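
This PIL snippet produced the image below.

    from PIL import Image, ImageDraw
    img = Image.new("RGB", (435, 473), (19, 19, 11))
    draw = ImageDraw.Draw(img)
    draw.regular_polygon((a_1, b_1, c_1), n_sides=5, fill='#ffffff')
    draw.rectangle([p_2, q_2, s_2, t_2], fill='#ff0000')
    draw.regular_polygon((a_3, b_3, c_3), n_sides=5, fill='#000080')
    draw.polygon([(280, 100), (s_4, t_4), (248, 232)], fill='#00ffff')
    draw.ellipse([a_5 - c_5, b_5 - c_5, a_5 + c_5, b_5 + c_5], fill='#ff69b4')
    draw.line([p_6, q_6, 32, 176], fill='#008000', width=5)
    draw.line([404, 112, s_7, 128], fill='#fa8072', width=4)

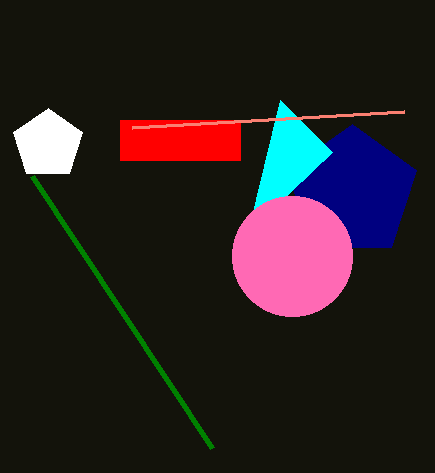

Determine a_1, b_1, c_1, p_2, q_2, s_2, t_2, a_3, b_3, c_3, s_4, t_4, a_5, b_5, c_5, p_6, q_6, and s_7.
a_1 = 48; b_1 = 144; c_1 = 36; p_2 = 120; q_2 = 120; s_2 = 240; t_2 = 160; a_3 = 352; b_3 = 192; c_3 = 68; s_4 = 332; t_4 = 152; a_5 = 292; b_5 = 256; c_5 = 60; p_6 = 212; q_6 = 448; s_7 = 132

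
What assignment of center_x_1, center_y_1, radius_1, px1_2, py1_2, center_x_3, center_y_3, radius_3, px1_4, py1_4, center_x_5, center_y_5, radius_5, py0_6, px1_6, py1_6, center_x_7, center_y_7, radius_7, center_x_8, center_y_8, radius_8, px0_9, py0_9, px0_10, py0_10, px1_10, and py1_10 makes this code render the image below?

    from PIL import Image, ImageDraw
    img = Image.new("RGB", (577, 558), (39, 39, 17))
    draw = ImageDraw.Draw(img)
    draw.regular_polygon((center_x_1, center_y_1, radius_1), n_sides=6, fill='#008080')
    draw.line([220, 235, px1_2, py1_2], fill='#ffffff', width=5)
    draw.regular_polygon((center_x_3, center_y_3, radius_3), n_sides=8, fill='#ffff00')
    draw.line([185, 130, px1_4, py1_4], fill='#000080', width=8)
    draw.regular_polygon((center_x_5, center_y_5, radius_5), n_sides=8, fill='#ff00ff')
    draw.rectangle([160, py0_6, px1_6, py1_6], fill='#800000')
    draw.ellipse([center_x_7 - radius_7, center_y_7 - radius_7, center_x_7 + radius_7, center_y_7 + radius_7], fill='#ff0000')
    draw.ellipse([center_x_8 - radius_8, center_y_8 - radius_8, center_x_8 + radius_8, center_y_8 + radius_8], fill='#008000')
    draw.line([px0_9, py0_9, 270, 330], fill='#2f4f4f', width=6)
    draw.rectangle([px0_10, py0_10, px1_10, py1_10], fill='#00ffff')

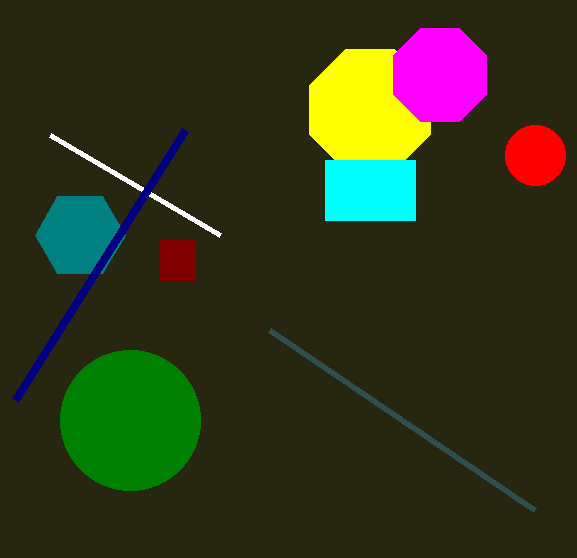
center_x_1 = 80, center_y_1 = 235, radius_1 = 45, px1_2 = 50, py1_2 = 135, center_x_3 = 370, center_y_3 = 110, radius_3 = 65, px1_4 = 15, py1_4 = 400, center_x_5 = 440, center_y_5 = 75, radius_5 = 50, py0_6 = 240, px1_6 = 195, py1_6 = 280, center_x_7 = 535, center_y_7 = 155, radius_7 = 30, center_x_8 = 130, center_y_8 = 420, radius_8 = 70, px0_9 = 535, py0_9 = 510, px0_10 = 325, py0_10 = 160, px1_10 = 415, py1_10 = 220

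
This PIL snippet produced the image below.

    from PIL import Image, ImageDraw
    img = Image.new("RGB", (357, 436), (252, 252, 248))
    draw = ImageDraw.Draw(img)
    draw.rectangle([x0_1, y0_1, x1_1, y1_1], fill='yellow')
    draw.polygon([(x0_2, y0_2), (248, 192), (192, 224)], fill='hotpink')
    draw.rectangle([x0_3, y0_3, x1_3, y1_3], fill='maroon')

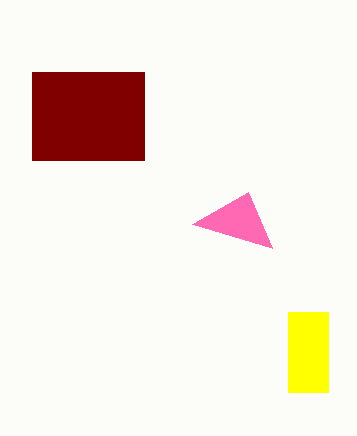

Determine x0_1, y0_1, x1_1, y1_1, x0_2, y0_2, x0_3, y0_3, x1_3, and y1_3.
x0_1 = 288
y0_1 = 312
x1_1 = 328
y1_1 = 392
x0_2 = 272
y0_2 = 248
x0_3 = 32
y0_3 = 72
x1_3 = 144
y1_3 = 160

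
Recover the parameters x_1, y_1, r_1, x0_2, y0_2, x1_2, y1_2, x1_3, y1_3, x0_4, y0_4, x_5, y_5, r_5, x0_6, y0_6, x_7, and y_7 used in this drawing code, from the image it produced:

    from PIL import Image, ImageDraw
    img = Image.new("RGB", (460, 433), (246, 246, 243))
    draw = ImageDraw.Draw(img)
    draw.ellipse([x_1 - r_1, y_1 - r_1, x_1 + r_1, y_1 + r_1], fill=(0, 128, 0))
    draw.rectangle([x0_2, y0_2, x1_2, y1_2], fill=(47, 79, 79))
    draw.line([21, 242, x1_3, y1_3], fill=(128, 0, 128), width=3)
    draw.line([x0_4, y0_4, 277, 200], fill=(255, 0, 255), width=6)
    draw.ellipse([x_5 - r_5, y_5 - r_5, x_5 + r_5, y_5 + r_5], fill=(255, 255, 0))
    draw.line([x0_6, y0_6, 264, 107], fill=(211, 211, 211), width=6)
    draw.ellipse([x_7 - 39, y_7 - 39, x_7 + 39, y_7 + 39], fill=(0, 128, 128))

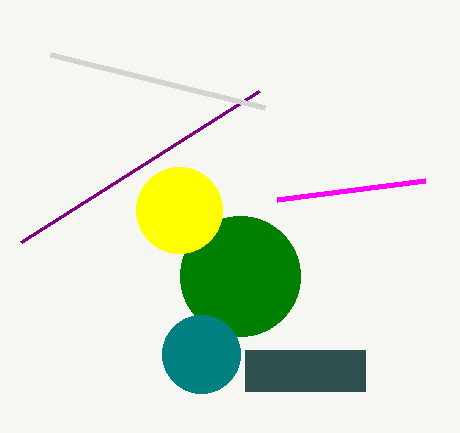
x_1 = 240
y_1 = 276
r_1 = 60
x0_2 = 245
y0_2 = 350
x1_2 = 365
y1_2 = 391
x1_3 = 259
y1_3 = 91
x0_4 = 425
y0_4 = 181
x_5 = 179
y_5 = 210
r_5 = 43
x0_6 = 50
y0_6 = 54
x_7 = 201
y_7 = 354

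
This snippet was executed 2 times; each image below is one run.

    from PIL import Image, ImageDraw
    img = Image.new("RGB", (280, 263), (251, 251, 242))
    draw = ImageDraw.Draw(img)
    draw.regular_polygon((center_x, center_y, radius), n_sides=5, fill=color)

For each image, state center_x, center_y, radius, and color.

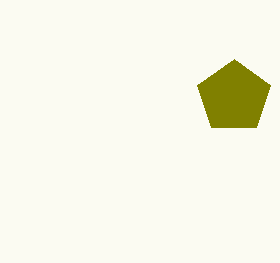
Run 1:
center_x = 234
center_y = 97
radius = 38
color = 'olive'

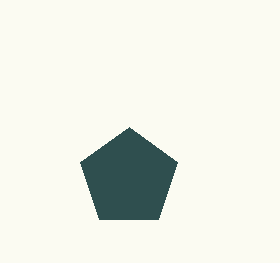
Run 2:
center_x = 129; center_y = 178; radius = 51; color = 'darkslategray'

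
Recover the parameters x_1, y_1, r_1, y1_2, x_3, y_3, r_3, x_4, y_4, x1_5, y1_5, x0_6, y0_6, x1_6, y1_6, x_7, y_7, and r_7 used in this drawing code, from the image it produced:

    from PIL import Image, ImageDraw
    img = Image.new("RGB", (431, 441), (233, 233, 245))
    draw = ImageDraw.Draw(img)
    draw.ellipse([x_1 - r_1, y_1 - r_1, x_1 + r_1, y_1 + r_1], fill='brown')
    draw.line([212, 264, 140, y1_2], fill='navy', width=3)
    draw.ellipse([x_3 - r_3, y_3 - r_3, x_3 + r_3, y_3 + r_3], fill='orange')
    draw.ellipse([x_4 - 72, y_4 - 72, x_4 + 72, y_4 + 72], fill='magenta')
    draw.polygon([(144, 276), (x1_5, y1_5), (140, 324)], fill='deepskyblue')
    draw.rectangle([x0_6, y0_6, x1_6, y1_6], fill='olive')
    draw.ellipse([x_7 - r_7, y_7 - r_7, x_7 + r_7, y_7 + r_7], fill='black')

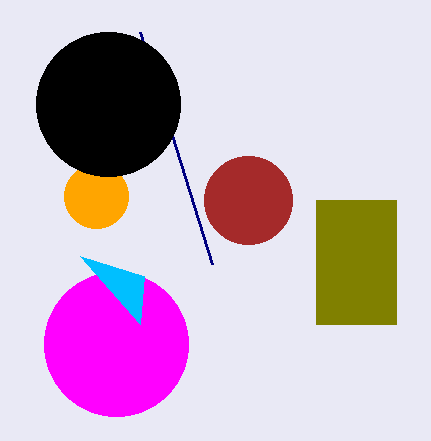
x_1 = 248; y_1 = 200; r_1 = 44; y1_2 = 32; x_3 = 96; y_3 = 196; r_3 = 32; x_4 = 116; y_4 = 344; x1_5 = 80; y1_5 = 256; x0_6 = 316; y0_6 = 200; x1_6 = 396; y1_6 = 324; x_7 = 108; y_7 = 104; r_7 = 72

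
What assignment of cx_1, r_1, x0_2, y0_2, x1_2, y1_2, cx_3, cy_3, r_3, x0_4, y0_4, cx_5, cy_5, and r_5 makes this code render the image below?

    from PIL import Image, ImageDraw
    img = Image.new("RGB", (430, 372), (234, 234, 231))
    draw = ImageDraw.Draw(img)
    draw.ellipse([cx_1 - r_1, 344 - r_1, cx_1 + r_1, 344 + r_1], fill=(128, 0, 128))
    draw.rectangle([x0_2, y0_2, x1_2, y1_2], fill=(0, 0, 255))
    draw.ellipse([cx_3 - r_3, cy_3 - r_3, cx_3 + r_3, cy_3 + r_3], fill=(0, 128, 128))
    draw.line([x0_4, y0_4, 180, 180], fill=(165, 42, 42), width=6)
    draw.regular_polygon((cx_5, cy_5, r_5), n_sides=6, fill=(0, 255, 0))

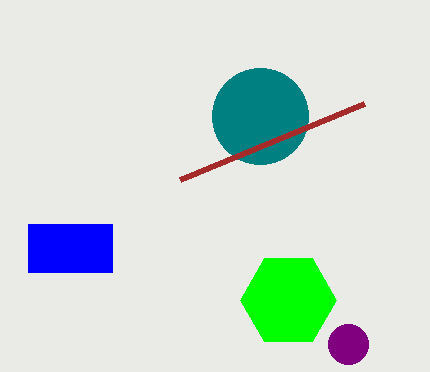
cx_1 = 348; r_1 = 20; x0_2 = 28; y0_2 = 224; x1_2 = 112; y1_2 = 272; cx_3 = 260; cy_3 = 116; r_3 = 48; x0_4 = 364; y0_4 = 104; cx_5 = 288; cy_5 = 300; r_5 = 48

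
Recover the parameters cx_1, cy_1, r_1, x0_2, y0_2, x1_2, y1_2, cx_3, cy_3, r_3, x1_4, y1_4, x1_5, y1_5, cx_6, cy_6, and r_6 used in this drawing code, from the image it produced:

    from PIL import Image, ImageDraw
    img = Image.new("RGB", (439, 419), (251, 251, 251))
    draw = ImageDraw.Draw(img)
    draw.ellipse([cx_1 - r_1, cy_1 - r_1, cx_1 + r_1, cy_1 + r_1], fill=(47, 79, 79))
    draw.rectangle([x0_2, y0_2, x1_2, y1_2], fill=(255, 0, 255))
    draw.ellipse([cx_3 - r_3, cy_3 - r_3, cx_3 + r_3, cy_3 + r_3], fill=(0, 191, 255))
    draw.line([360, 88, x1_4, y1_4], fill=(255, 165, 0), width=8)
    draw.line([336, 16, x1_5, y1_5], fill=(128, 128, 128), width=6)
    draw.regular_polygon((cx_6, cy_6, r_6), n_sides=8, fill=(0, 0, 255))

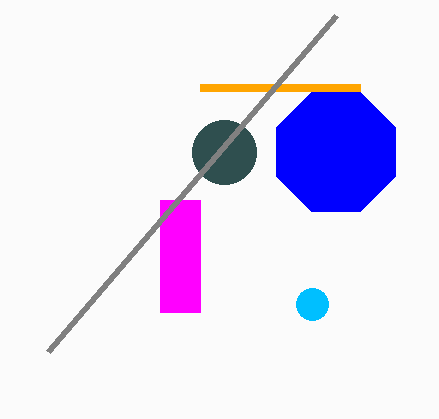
cx_1 = 224; cy_1 = 152; r_1 = 32; x0_2 = 160; y0_2 = 200; x1_2 = 200; y1_2 = 312; cx_3 = 312; cy_3 = 304; r_3 = 16; x1_4 = 200; y1_4 = 88; x1_5 = 48; y1_5 = 352; cx_6 = 336; cy_6 = 152; r_6 = 64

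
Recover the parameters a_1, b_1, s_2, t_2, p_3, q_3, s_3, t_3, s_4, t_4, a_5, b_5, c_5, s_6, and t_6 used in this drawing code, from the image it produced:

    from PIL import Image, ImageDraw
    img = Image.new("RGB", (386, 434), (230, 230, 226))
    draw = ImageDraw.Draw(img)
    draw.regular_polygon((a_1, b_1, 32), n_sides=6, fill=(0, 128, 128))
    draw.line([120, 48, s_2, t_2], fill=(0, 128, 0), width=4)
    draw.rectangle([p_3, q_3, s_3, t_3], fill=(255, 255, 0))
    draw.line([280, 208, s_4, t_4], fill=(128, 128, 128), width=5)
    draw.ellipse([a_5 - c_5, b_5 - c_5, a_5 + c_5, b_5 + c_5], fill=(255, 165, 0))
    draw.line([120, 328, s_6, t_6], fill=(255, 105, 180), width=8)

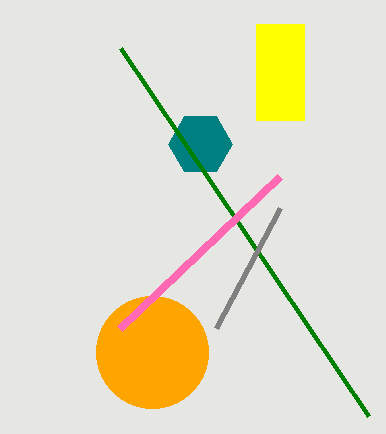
a_1 = 200, b_1 = 144, s_2 = 368, t_2 = 416, p_3 = 256, q_3 = 24, s_3 = 304, t_3 = 120, s_4 = 216, t_4 = 328, a_5 = 152, b_5 = 352, c_5 = 56, s_6 = 280, t_6 = 176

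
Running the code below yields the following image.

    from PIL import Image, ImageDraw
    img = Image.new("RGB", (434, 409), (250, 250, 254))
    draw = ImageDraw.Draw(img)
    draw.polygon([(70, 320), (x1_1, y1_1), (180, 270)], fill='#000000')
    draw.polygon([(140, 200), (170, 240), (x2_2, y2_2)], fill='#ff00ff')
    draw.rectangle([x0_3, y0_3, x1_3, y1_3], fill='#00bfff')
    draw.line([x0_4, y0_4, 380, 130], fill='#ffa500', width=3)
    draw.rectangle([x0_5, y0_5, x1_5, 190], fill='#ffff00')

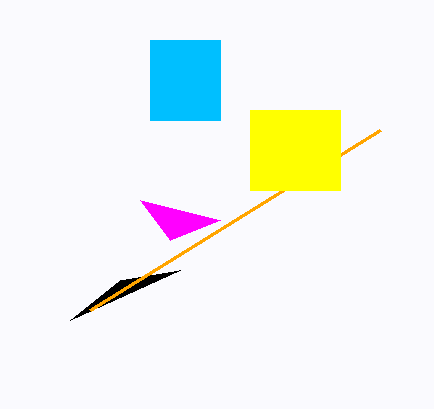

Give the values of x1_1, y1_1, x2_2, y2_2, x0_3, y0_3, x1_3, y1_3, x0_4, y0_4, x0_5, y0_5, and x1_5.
x1_1 = 120; y1_1 = 280; x2_2 = 220; y2_2 = 220; x0_3 = 150; y0_3 = 40; x1_3 = 220; y1_3 = 120; x0_4 = 90; y0_4 = 310; x0_5 = 250; y0_5 = 110; x1_5 = 340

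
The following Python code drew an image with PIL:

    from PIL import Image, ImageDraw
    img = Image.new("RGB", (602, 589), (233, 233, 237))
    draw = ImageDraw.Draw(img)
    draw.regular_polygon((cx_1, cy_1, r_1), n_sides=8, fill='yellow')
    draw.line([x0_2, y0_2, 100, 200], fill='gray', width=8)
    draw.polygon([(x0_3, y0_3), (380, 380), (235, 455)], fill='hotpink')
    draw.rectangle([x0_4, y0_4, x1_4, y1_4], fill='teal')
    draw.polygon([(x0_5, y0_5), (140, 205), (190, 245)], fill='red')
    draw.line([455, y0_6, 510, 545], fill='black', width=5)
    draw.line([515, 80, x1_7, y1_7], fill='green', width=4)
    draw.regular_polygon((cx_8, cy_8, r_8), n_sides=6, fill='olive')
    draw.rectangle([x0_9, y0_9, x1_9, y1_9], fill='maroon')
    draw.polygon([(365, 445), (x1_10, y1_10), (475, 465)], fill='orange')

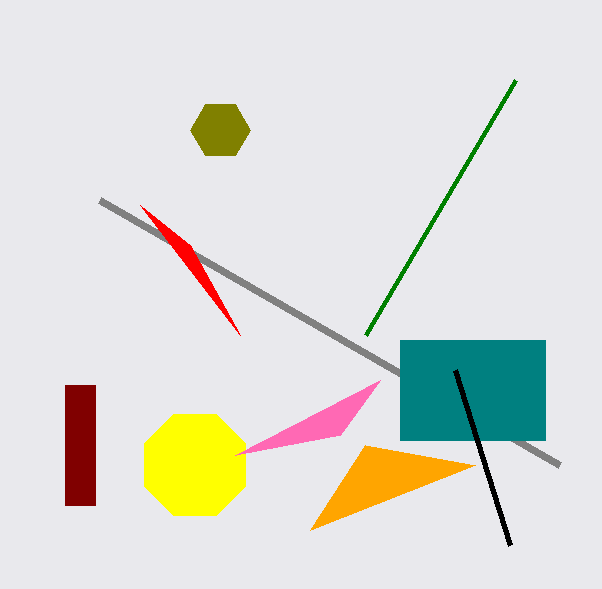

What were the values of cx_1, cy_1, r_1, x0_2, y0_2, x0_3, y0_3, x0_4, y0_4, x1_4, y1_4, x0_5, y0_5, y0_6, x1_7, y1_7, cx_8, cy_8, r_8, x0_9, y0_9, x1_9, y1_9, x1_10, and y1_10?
cx_1 = 195
cy_1 = 465
r_1 = 55
x0_2 = 560
y0_2 = 465
x0_3 = 340
y0_3 = 435
x0_4 = 400
y0_4 = 340
x1_4 = 545
y1_4 = 440
x0_5 = 240
y0_5 = 335
y0_6 = 370
x1_7 = 365
y1_7 = 335
cx_8 = 220
cy_8 = 130
r_8 = 30
x0_9 = 65
y0_9 = 385
x1_9 = 95
y1_9 = 505
x1_10 = 310
y1_10 = 530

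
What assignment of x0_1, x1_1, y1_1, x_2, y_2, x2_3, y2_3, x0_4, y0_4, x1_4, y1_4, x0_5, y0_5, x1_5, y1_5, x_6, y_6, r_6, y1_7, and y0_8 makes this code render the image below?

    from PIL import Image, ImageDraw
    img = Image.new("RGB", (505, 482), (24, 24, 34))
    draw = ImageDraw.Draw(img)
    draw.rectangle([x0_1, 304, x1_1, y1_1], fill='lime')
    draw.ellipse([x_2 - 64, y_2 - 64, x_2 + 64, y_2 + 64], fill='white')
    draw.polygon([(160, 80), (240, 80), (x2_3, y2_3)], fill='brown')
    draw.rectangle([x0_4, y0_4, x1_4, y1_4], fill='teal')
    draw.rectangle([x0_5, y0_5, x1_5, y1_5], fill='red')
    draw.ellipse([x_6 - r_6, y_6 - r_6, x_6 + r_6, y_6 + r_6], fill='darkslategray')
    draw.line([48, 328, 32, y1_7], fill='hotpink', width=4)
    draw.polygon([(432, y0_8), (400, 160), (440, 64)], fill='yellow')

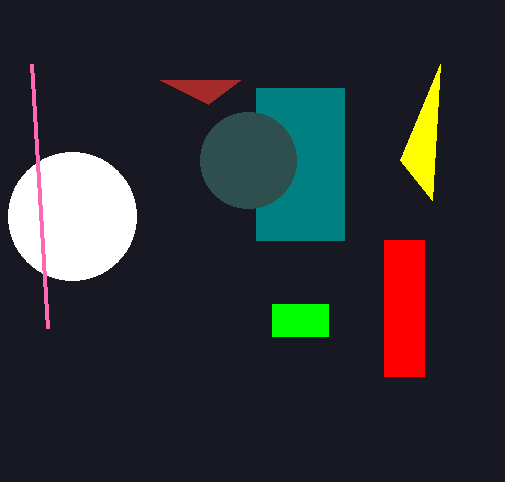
x0_1 = 272
x1_1 = 328
y1_1 = 336
x_2 = 72
y_2 = 216
x2_3 = 208
y2_3 = 104
x0_4 = 256
y0_4 = 88
x1_4 = 344
y1_4 = 240
x0_5 = 384
y0_5 = 240
x1_5 = 424
y1_5 = 376
x_6 = 248
y_6 = 160
r_6 = 48
y1_7 = 64
y0_8 = 200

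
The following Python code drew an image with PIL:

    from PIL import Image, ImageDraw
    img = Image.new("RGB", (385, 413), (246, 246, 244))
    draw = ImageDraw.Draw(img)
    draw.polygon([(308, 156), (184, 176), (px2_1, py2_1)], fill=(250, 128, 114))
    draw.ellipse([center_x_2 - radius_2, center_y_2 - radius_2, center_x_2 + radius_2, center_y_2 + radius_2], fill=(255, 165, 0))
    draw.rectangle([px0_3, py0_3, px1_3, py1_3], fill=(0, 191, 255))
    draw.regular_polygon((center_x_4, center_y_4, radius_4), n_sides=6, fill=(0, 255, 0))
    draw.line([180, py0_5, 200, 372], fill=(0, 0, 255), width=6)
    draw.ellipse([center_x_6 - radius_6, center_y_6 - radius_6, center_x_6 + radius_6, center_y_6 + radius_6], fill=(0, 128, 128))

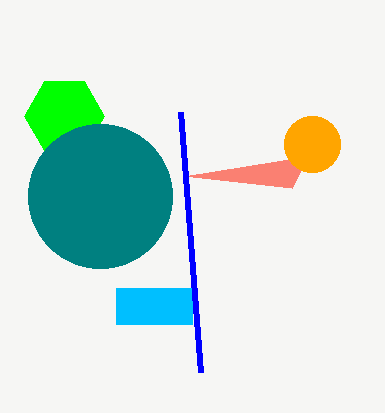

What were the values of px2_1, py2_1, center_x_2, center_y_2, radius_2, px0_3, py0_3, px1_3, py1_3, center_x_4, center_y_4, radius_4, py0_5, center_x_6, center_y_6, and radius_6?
px2_1 = 292, py2_1 = 188, center_x_2 = 312, center_y_2 = 144, radius_2 = 28, px0_3 = 116, py0_3 = 288, px1_3 = 192, py1_3 = 324, center_x_4 = 64, center_y_4 = 116, radius_4 = 40, py0_5 = 112, center_x_6 = 100, center_y_6 = 196, radius_6 = 72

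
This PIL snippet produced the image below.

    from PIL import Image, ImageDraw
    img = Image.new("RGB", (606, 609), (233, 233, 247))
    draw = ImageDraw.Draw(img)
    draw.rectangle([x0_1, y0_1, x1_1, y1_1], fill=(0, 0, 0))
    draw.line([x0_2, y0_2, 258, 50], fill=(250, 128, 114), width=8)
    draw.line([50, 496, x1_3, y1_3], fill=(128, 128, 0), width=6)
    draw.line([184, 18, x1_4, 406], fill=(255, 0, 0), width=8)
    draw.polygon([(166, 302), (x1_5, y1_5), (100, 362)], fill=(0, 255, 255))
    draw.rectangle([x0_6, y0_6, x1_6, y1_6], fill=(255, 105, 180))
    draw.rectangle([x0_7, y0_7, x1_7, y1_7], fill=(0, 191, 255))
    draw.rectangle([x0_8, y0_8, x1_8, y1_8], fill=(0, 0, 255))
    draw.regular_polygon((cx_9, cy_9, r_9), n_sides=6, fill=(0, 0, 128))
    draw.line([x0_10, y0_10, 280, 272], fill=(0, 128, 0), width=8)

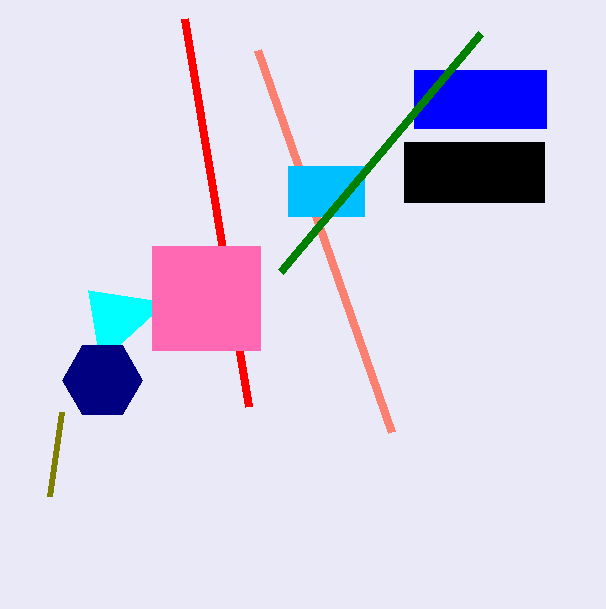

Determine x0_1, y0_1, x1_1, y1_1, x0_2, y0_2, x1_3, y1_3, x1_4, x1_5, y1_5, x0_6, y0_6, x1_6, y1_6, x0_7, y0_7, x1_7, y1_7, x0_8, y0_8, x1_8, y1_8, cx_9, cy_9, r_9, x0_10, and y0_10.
x0_1 = 404, y0_1 = 142, x1_1 = 544, y1_1 = 202, x0_2 = 392, y0_2 = 432, x1_3 = 62, y1_3 = 412, x1_4 = 248, x1_5 = 88, y1_5 = 290, x0_6 = 152, y0_6 = 246, x1_6 = 260, y1_6 = 350, x0_7 = 288, y0_7 = 166, x1_7 = 364, y1_7 = 216, x0_8 = 414, y0_8 = 70, x1_8 = 546, y1_8 = 128, cx_9 = 102, cy_9 = 380, r_9 = 40, x0_10 = 480, y0_10 = 34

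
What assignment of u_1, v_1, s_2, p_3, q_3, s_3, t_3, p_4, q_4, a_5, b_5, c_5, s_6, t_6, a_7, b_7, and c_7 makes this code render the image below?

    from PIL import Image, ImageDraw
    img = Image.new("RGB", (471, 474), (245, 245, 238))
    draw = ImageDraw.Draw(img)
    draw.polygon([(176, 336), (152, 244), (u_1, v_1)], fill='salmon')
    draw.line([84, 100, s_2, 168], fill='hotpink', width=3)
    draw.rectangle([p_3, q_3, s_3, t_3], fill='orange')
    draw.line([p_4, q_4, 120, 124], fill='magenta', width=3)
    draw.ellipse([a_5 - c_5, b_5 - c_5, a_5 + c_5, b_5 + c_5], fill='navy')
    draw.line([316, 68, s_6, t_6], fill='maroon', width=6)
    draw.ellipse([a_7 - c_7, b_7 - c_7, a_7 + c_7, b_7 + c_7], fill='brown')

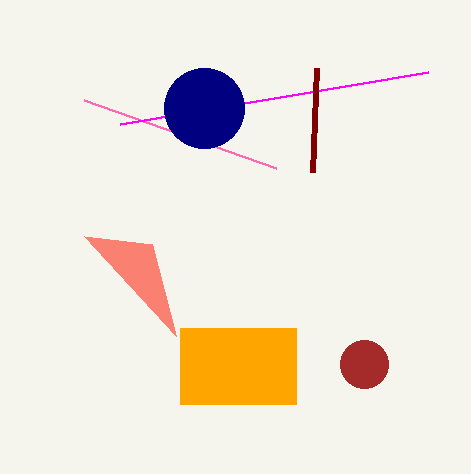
u_1 = 84, v_1 = 236, s_2 = 276, p_3 = 180, q_3 = 328, s_3 = 296, t_3 = 404, p_4 = 428, q_4 = 72, a_5 = 204, b_5 = 108, c_5 = 40, s_6 = 312, t_6 = 172, a_7 = 364, b_7 = 364, c_7 = 24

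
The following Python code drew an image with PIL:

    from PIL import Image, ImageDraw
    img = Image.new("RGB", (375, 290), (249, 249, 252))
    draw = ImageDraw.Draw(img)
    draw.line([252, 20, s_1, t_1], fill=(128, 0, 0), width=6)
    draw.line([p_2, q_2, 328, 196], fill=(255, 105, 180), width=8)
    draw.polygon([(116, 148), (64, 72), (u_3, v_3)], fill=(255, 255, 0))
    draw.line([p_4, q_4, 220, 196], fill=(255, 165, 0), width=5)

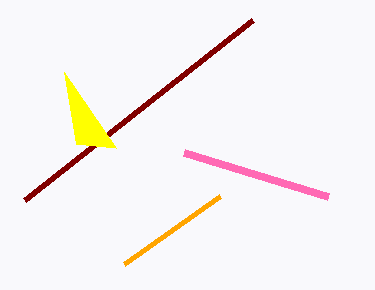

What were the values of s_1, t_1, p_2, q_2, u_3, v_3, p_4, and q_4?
s_1 = 24
t_1 = 200
p_2 = 184
q_2 = 152
u_3 = 76
v_3 = 144
p_4 = 124
q_4 = 264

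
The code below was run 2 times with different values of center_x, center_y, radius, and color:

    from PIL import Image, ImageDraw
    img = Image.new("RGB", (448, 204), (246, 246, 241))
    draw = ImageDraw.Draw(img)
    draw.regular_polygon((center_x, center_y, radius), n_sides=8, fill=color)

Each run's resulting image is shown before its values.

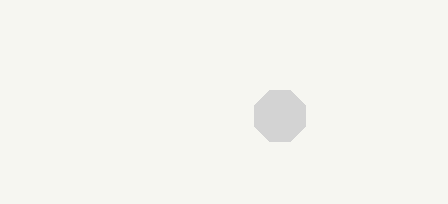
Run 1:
center_x = 280, center_y = 116, radius = 28, color = 'lightgray'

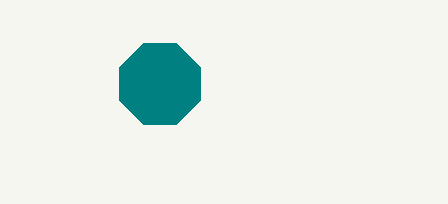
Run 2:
center_x = 160
center_y = 84
radius = 44
color = 'teal'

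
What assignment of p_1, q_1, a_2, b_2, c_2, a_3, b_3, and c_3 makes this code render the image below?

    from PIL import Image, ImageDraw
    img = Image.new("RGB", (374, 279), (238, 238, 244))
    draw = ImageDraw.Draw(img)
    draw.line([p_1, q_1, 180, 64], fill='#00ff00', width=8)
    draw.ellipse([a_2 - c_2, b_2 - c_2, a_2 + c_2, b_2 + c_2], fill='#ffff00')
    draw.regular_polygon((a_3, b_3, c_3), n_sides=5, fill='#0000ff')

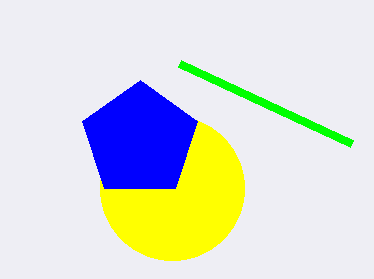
p_1 = 352, q_1 = 144, a_2 = 172, b_2 = 188, c_2 = 72, a_3 = 140, b_3 = 140, c_3 = 60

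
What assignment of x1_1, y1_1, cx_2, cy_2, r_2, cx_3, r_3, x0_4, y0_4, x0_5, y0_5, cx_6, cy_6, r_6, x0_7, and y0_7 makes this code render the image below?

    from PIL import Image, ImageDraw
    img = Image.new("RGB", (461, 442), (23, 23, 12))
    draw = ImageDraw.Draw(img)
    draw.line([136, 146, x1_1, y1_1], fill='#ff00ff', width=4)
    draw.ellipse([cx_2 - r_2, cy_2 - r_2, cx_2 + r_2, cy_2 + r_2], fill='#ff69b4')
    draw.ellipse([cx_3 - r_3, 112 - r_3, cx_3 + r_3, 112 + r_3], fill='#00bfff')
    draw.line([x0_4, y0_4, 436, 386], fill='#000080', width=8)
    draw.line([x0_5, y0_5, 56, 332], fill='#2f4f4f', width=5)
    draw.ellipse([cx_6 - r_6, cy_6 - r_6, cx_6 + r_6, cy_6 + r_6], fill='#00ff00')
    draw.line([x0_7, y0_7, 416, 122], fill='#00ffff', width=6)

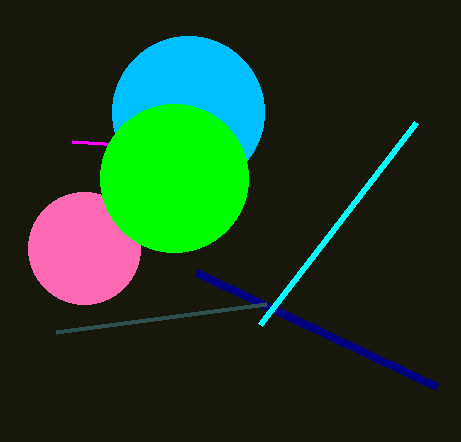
x1_1 = 72
y1_1 = 142
cx_2 = 84
cy_2 = 248
r_2 = 56
cx_3 = 188
r_3 = 76
x0_4 = 196
y0_4 = 272
x0_5 = 266
y0_5 = 304
cx_6 = 174
cy_6 = 178
r_6 = 74
x0_7 = 260
y0_7 = 324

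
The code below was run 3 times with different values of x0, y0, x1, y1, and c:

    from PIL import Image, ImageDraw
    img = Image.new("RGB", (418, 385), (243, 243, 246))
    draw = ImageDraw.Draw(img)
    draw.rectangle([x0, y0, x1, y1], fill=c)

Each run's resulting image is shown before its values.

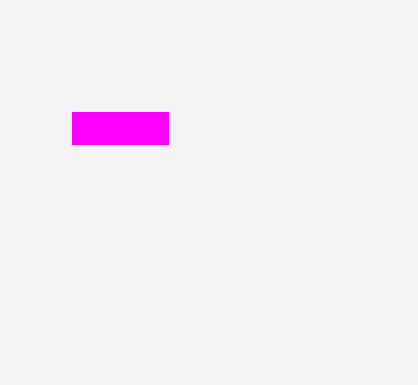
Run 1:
x0 = 72
y0 = 112
x1 = 168
y1 = 144
c = 'magenta'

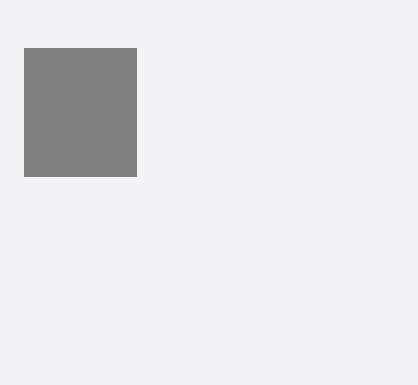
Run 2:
x0 = 24
y0 = 48
x1 = 136
y1 = 176
c = 'gray'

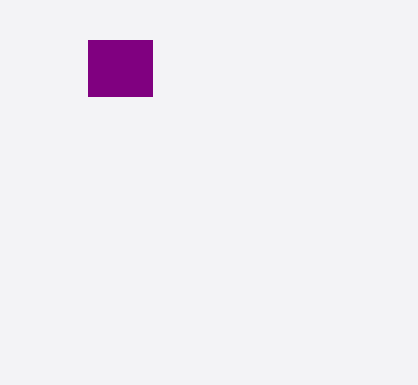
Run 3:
x0 = 88; y0 = 40; x1 = 152; y1 = 96; c = 'purple'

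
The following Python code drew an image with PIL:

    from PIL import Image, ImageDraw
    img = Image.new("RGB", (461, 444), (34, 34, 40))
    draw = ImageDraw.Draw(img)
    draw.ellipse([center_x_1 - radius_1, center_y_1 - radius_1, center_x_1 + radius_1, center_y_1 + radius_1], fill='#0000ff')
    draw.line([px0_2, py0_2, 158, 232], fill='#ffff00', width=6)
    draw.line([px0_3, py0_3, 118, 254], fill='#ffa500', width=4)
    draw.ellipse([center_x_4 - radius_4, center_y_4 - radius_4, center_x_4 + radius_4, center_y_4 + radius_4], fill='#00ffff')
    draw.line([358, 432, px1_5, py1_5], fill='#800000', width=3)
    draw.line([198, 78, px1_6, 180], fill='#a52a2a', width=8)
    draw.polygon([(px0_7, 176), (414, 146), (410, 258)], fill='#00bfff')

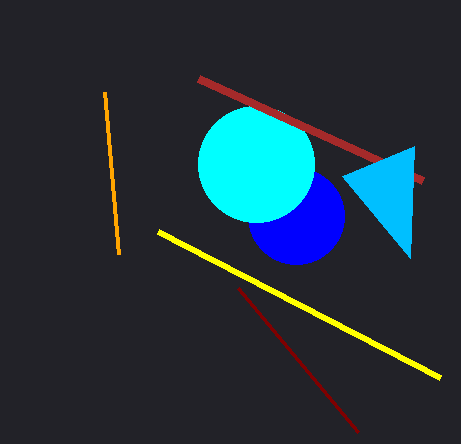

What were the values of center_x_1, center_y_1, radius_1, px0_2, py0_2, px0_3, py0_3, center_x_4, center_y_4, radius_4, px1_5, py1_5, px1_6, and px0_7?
center_x_1 = 296
center_y_1 = 216
radius_1 = 48
px0_2 = 440
py0_2 = 378
px0_3 = 104
py0_3 = 92
center_x_4 = 256
center_y_4 = 164
radius_4 = 58
px1_5 = 238
py1_5 = 288
px1_6 = 422
px0_7 = 342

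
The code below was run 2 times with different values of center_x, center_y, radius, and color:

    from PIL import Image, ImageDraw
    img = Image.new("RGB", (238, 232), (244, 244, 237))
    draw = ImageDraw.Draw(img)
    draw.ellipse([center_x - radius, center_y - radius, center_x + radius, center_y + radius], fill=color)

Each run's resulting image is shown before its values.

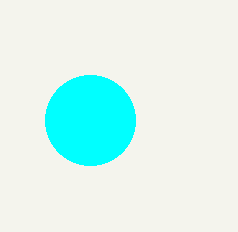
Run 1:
center_x = 90
center_y = 120
radius = 45
color = 'cyan'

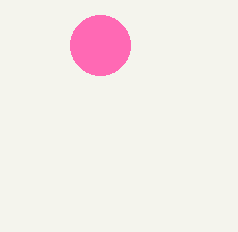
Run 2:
center_x = 100
center_y = 45
radius = 30
color = 'hotpink'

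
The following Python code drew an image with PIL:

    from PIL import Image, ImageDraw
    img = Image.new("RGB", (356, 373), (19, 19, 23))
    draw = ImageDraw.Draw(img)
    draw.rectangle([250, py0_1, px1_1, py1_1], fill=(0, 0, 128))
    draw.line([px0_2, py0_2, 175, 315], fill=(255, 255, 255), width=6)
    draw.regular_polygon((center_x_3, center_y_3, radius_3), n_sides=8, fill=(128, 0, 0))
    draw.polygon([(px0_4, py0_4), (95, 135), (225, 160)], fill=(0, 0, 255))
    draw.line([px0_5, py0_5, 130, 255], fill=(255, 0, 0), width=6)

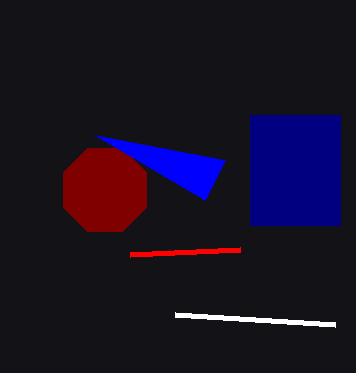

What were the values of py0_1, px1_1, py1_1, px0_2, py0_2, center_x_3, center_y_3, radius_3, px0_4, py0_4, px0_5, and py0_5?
py0_1 = 115
px1_1 = 340
py1_1 = 225
px0_2 = 335
py0_2 = 325
center_x_3 = 105
center_y_3 = 190
radius_3 = 45
px0_4 = 205
py0_4 = 200
px0_5 = 240
py0_5 = 250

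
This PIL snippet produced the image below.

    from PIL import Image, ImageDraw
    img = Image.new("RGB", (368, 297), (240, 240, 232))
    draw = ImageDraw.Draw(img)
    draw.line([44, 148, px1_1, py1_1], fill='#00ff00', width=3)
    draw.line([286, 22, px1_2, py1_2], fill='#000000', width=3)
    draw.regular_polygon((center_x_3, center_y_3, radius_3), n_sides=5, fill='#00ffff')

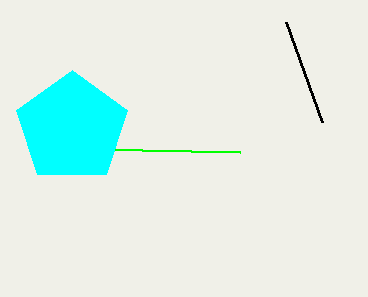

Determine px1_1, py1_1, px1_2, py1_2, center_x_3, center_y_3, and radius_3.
px1_1 = 240, py1_1 = 152, px1_2 = 322, py1_2 = 122, center_x_3 = 72, center_y_3 = 128, radius_3 = 58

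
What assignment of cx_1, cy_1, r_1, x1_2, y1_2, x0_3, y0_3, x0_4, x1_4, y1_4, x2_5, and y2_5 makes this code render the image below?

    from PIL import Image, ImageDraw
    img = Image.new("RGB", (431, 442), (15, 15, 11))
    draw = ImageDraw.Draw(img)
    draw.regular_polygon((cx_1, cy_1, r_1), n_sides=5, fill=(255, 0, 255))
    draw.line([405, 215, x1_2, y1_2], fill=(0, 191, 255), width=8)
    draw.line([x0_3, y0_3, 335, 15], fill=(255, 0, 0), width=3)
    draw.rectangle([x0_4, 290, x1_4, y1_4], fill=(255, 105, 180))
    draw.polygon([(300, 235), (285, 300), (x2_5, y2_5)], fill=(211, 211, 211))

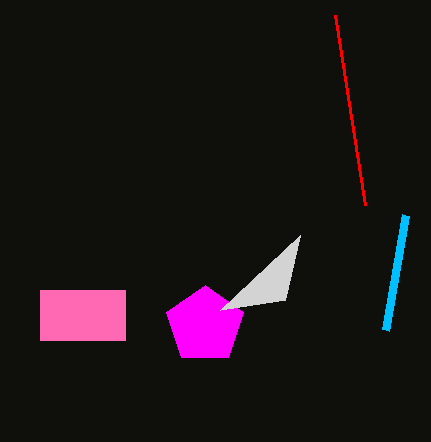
cx_1 = 205; cy_1 = 325; r_1 = 40; x1_2 = 385; y1_2 = 330; x0_3 = 365; y0_3 = 205; x0_4 = 40; x1_4 = 125; y1_4 = 340; x2_5 = 220; y2_5 = 310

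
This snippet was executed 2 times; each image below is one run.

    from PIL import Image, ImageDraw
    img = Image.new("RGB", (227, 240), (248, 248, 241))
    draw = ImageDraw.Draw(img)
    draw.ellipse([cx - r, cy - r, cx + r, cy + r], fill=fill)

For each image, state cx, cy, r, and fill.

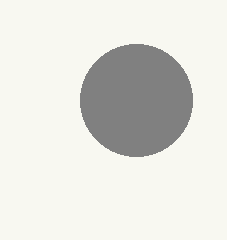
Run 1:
cx = 136
cy = 100
r = 56
fill = 'gray'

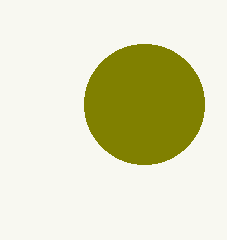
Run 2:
cx = 144
cy = 104
r = 60
fill = 'olive'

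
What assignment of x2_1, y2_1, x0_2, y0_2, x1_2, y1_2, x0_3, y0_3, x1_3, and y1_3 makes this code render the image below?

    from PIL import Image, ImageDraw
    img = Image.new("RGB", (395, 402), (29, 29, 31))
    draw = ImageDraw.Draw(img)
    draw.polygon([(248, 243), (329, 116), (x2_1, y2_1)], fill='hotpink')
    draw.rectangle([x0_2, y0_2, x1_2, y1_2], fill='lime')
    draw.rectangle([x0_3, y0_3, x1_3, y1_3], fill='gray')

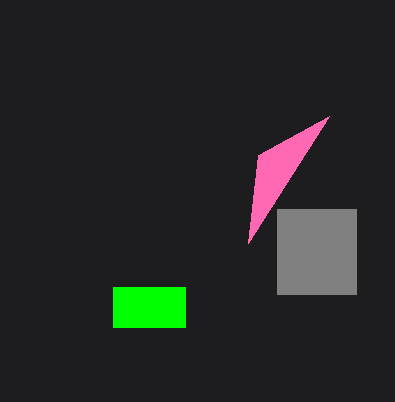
x2_1 = 258
y2_1 = 155
x0_2 = 113
y0_2 = 287
x1_2 = 185
y1_2 = 327
x0_3 = 277
y0_3 = 209
x1_3 = 356
y1_3 = 294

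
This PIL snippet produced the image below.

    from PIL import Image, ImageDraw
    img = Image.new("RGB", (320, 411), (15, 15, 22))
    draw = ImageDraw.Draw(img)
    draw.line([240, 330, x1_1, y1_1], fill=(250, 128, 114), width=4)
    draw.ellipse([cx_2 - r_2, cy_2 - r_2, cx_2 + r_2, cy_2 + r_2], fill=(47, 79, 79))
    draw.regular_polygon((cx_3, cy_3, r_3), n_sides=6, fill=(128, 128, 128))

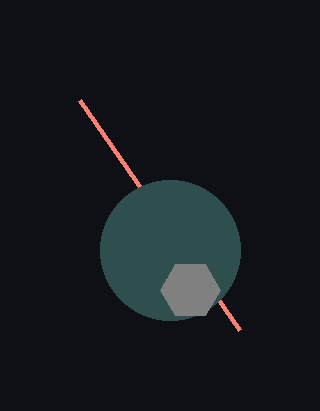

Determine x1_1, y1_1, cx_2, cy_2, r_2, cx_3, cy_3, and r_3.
x1_1 = 80; y1_1 = 100; cx_2 = 170; cy_2 = 250; r_2 = 70; cx_3 = 190; cy_3 = 290; r_3 = 30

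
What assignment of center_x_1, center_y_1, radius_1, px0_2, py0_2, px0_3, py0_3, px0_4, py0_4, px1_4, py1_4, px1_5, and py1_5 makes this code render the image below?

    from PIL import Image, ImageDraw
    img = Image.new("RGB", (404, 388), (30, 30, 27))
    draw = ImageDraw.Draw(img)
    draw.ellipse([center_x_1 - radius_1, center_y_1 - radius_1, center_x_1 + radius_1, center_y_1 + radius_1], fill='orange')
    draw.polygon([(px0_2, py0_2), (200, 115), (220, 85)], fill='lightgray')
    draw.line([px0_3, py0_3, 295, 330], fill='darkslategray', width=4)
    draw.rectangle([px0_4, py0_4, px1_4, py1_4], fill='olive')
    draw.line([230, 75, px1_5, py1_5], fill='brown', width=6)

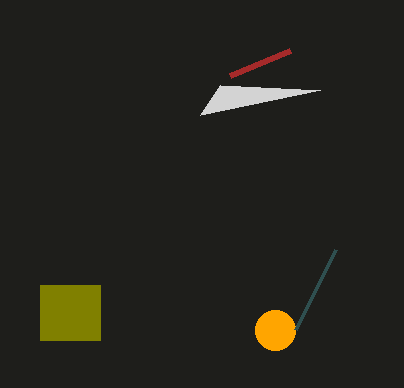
center_x_1 = 275; center_y_1 = 330; radius_1 = 20; px0_2 = 320; py0_2 = 90; px0_3 = 335; py0_3 = 250; px0_4 = 40; py0_4 = 285; px1_4 = 100; py1_4 = 340; px1_5 = 290; py1_5 = 50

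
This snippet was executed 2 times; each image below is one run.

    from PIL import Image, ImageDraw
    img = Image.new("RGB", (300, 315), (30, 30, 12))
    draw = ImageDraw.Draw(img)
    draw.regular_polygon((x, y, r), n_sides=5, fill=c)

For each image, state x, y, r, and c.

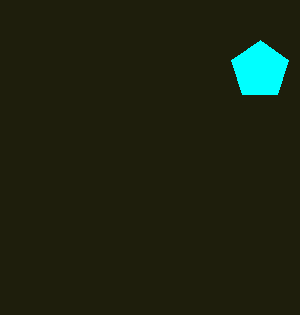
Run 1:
x = 260, y = 70, r = 30, c = 'cyan'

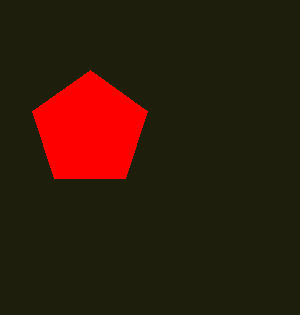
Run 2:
x = 90
y = 130
r = 60
c = 'red'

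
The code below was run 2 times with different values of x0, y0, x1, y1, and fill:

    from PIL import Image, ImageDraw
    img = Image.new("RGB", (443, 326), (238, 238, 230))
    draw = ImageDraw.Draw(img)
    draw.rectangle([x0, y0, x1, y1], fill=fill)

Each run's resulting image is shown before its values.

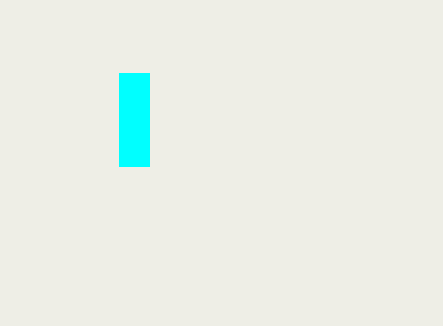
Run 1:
x0 = 119; y0 = 73; x1 = 149; y1 = 166; fill = 'cyan'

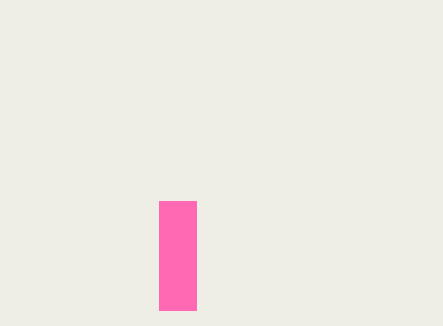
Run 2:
x0 = 159; y0 = 201; x1 = 196; y1 = 310; fill = 'hotpink'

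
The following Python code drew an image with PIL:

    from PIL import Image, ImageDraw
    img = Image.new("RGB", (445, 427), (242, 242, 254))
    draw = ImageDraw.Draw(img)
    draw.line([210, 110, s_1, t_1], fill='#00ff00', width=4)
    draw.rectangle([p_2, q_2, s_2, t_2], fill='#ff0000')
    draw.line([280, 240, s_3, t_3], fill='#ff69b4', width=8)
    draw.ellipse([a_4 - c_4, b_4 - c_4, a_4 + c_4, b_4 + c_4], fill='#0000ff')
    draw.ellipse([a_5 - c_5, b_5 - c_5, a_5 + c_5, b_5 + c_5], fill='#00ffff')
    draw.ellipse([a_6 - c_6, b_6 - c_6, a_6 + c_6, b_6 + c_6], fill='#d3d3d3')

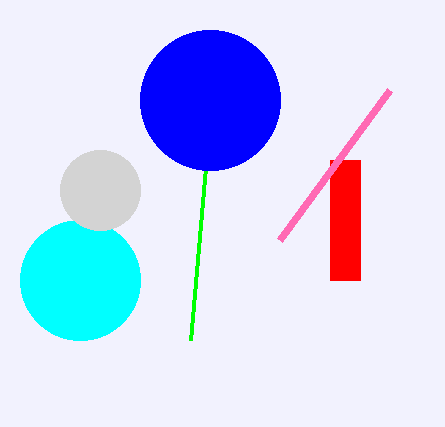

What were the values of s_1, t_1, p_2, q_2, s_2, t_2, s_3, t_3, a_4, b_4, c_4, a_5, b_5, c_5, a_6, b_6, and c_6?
s_1 = 190
t_1 = 340
p_2 = 330
q_2 = 160
s_2 = 360
t_2 = 280
s_3 = 390
t_3 = 90
a_4 = 210
b_4 = 100
c_4 = 70
a_5 = 80
b_5 = 280
c_5 = 60
a_6 = 100
b_6 = 190
c_6 = 40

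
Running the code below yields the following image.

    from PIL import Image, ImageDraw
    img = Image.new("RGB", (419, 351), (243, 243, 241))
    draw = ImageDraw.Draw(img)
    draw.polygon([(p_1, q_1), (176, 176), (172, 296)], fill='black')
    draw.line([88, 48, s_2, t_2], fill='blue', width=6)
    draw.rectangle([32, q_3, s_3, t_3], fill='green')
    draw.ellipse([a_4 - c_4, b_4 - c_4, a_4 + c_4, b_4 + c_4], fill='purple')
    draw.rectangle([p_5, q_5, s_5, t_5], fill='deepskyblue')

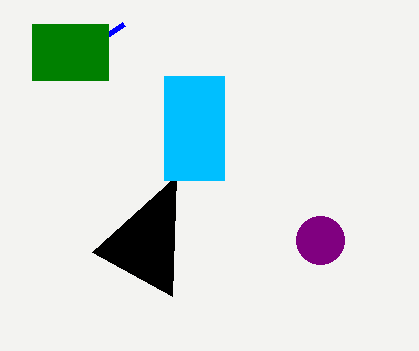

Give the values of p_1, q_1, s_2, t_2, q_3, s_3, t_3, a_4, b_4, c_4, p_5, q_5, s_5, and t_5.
p_1 = 92; q_1 = 252; s_2 = 124; t_2 = 24; q_3 = 24; s_3 = 108; t_3 = 80; a_4 = 320; b_4 = 240; c_4 = 24; p_5 = 164; q_5 = 76; s_5 = 224; t_5 = 180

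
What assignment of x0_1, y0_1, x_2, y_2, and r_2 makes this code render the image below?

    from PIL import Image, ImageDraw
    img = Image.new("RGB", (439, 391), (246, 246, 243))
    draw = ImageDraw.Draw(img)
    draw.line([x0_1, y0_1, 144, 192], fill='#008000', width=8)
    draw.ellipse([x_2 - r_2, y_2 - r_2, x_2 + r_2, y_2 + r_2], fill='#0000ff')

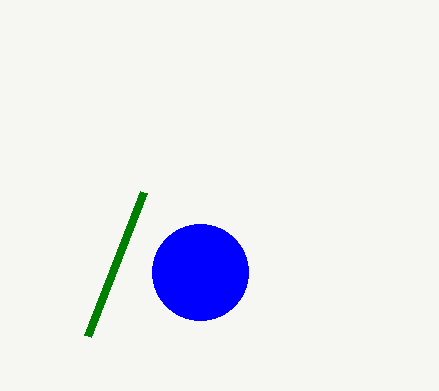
x0_1 = 88; y0_1 = 336; x_2 = 200; y_2 = 272; r_2 = 48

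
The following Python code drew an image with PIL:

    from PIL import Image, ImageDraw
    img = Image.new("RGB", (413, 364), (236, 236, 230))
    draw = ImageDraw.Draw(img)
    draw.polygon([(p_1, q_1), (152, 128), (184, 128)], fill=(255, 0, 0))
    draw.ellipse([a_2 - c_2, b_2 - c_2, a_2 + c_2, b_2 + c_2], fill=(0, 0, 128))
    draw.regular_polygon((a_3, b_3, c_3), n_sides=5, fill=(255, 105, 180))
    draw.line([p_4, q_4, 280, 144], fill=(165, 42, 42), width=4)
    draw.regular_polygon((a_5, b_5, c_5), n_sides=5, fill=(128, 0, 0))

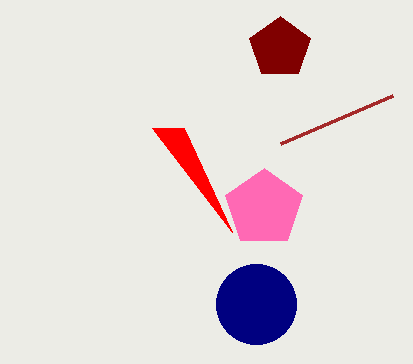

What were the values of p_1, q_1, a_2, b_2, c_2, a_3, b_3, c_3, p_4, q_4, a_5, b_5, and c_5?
p_1 = 232
q_1 = 232
a_2 = 256
b_2 = 304
c_2 = 40
a_3 = 264
b_3 = 208
c_3 = 40
p_4 = 392
q_4 = 96
a_5 = 280
b_5 = 48
c_5 = 32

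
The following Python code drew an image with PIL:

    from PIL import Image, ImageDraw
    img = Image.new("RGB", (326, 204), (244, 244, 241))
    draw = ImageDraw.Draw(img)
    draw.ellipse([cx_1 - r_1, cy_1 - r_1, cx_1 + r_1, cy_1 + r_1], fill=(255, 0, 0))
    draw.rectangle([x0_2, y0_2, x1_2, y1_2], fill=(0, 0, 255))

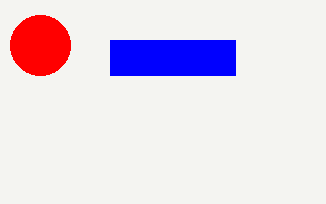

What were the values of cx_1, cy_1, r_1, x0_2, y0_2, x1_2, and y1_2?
cx_1 = 40
cy_1 = 45
r_1 = 30
x0_2 = 110
y0_2 = 40
x1_2 = 235
y1_2 = 75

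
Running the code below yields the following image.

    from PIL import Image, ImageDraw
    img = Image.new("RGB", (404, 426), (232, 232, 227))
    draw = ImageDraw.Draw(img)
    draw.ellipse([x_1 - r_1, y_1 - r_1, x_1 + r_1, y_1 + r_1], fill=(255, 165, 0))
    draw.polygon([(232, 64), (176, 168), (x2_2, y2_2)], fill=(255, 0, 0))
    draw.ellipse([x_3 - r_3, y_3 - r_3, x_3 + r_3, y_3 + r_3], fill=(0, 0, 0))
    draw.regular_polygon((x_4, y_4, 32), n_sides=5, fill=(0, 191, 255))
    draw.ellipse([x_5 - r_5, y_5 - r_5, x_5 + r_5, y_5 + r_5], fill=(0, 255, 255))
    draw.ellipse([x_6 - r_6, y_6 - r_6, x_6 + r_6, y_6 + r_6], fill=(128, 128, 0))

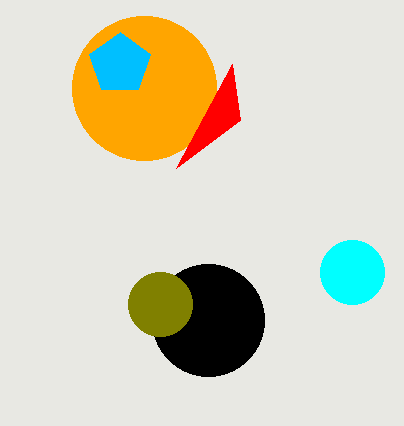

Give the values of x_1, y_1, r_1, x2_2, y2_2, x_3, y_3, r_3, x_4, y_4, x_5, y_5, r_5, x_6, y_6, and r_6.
x_1 = 144
y_1 = 88
r_1 = 72
x2_2 = 240
y2_2 = 120
x_3 = 208
y_3 = 320
r_3 = 56
x_4 = 120
y_4 = 64
x_5 = 352
y_5 = 272
r_5 = 32
x_6 = 160
y_6 = 304
r_6 = 32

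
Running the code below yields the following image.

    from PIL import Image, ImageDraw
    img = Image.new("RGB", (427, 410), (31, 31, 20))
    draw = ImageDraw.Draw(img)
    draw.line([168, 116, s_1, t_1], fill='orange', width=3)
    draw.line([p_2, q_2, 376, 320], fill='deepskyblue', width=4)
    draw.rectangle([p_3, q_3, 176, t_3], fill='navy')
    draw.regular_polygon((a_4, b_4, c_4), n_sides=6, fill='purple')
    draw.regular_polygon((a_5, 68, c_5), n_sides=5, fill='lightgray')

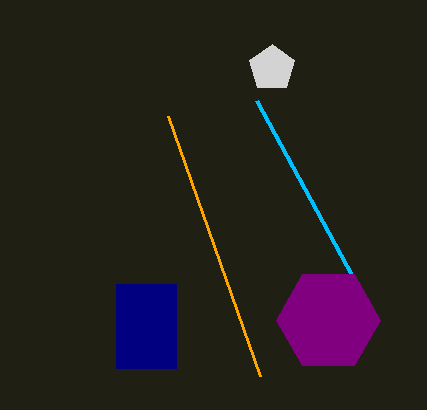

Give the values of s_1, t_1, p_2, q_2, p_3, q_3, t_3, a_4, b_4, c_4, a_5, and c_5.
s_1 = 260; t_1 = 376; p_2 = 256; q_2 = 100; p_3 = 116; q_3 = 284; t_3 = 368; a_4 = 328; b_4 = 320; c_4 = 52; a_5 = 272; c_5 = 24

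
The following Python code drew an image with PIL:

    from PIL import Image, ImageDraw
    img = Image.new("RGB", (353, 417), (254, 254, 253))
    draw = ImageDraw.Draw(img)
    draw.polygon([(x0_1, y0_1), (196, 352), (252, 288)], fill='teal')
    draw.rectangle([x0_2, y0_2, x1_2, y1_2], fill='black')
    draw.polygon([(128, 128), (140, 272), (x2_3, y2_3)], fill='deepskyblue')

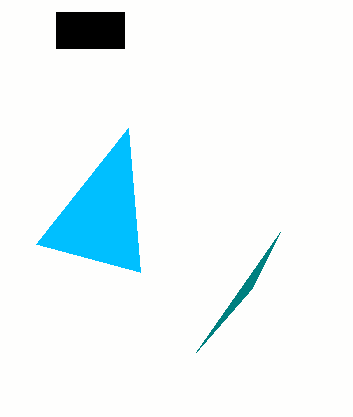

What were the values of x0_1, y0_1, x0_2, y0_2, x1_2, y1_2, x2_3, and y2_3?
x0_1 = 280
y0_1 = 232
x0_2 = 56
y0_2 = 12
x1_2 = 124
y1_2 = 48
x2_3 = 36
y2_3 = 244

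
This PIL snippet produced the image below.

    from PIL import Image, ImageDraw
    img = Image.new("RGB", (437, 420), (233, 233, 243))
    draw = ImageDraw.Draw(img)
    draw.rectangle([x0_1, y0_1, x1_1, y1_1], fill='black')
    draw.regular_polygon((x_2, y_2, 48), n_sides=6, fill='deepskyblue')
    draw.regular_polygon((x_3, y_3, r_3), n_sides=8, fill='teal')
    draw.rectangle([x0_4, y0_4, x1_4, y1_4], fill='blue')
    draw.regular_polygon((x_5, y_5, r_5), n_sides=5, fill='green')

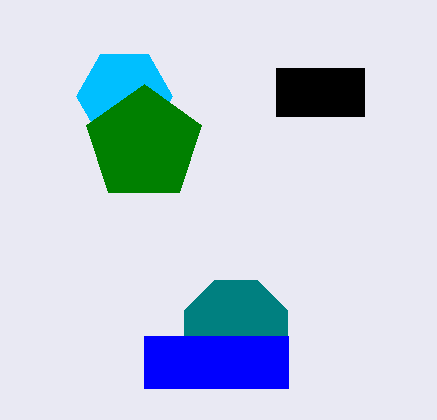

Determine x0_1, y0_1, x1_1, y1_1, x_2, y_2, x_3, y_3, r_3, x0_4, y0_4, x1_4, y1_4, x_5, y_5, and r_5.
x0_1 = 276
y0_1 = 68
x1_1 = 364
y1_1 = 116
x_2 = 124
y_2 = 96
x_3 = 236
y_3 = 332
r_3 = 56
x0_4 = 144
y0_4 = 336
x1_4 = 288
y1_4 = 388
x_5 = 144
y_5 = 144
r_5 = 60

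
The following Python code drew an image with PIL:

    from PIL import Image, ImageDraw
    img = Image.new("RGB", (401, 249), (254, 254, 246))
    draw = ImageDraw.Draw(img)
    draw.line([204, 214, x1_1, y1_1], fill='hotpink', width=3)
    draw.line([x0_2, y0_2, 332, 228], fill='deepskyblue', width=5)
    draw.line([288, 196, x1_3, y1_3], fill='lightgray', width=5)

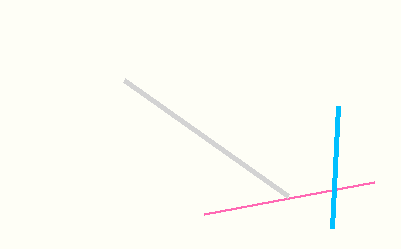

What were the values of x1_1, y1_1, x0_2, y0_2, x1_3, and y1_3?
x1_1 = 374
y1_1 = 182
x0_2 = 338
y0_2 = 106
x1_3 = 124
y1_3 = 80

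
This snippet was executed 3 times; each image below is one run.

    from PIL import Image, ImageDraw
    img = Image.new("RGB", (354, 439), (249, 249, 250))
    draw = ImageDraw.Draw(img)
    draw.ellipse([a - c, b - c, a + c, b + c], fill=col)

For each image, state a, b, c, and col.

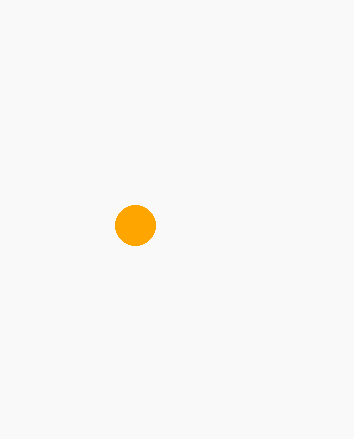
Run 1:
a = 135
b = 225
c = 20
col = 'orange'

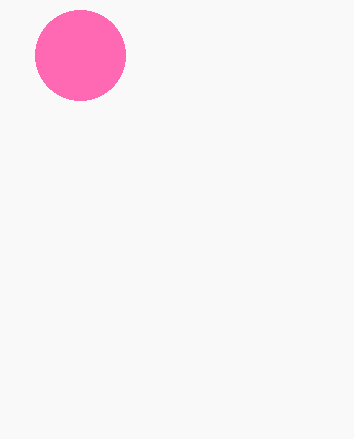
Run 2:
a = 80; b = 55; c = 45; col = 'hotpink'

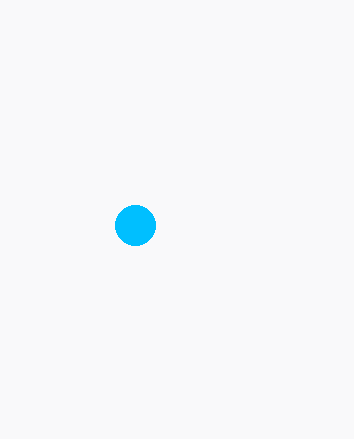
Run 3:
a = 135
b = 225
c = 20
col = 'deepskyblue'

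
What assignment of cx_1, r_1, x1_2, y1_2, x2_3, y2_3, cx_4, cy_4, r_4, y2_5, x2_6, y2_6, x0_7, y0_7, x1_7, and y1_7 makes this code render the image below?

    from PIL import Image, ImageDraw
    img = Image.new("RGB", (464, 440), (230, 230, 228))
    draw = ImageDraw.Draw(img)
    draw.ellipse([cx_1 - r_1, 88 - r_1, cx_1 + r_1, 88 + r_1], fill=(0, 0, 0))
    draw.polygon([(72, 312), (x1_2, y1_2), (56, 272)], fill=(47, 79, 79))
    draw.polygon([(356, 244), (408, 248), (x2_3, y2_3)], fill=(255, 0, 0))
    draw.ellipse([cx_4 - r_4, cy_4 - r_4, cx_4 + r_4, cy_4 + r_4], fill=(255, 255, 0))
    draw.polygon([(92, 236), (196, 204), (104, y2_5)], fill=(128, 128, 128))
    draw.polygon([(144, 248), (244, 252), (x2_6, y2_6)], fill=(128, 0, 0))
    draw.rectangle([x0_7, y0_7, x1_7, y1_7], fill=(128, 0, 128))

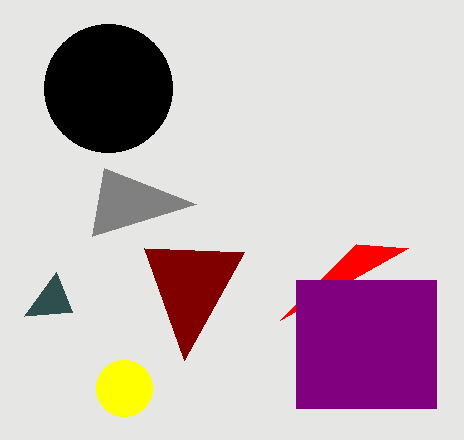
cx_1 = 108
r_1 = 64
x1_2 = 24
y1_2 = 316
x2_3 = 280
y2_3 = 320
cx_4 = 124
cy_4 = 388
r_4 = 28
y2_5 = 168
x2_6 = 184
y2_6 = 360
x0_7 = 296
y0_7 = 280
x1_7 = 436
y1_7 = 408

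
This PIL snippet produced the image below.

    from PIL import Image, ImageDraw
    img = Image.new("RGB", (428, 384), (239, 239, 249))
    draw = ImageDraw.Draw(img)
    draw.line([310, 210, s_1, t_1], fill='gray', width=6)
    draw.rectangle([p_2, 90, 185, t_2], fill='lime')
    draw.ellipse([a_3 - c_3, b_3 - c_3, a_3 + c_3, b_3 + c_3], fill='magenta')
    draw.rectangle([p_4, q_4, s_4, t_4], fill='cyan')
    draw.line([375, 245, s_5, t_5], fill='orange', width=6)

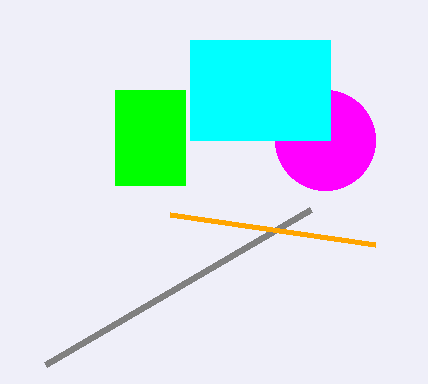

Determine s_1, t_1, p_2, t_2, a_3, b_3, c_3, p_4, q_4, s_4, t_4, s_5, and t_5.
s_1 = 45, t_1 = 365, p_2 = 115, t_2 = 185, a_3 = 325, b_3 = 140, c_3 = 50, p_4 = 190, q_4 = 40, s_4 = 330, t_4 = 140, s_5 = 170, t_5 = 215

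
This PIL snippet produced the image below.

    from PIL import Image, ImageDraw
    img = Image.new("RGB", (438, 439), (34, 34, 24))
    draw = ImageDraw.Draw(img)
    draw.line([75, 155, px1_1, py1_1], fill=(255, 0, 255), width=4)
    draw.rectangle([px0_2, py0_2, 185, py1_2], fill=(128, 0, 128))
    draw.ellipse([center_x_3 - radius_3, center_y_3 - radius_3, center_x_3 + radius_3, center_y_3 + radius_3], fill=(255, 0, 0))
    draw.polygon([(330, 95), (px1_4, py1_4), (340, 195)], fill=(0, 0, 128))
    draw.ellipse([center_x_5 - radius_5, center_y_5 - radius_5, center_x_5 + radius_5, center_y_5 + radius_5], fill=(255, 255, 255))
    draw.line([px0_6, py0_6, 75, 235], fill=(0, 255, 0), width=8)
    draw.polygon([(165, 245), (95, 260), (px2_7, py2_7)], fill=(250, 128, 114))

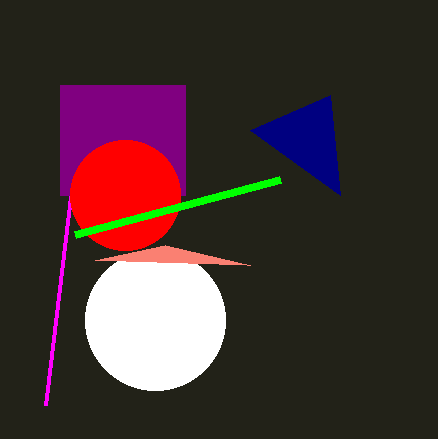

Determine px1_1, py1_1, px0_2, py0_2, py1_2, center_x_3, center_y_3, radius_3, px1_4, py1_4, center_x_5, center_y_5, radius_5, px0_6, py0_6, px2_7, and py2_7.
px1_1 = 45, py1_1 = 405, px0_2 = 60, py0_2 = 85, py1_2 = 195, center_x_3 = 125, center_y_3 = 195, radius_3 = 55, px1_4 = 250, py1_4 = 130, center_x_5 = 155, center_y_5 = 320, radius_5 = 70, px0_6 = 280, py0_6 = 180, px2_7 = 250, py2_7 = 265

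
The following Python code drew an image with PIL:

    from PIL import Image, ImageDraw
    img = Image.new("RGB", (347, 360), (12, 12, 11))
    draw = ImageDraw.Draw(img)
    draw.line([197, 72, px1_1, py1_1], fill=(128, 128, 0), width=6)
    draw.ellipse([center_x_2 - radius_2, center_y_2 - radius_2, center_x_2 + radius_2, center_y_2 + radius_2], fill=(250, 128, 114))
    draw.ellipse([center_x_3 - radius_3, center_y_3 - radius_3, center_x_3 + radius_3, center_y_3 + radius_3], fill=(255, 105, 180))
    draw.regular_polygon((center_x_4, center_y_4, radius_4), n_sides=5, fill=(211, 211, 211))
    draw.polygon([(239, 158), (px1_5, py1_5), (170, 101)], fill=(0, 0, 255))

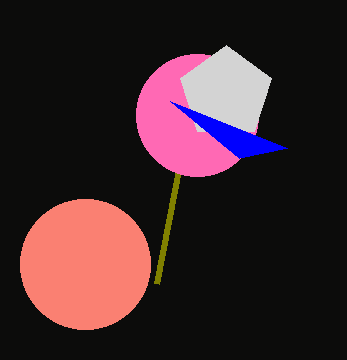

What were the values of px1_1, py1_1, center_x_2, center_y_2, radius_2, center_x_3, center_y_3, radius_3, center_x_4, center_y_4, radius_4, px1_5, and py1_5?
px1_1 = 156, py1_1 = 284, center_x_2 = 85, center_y_2 = 264, radius_2 = 65, center_x_3 = 197, center_y_3 = 115, radius_3 = 61, center_x_4 = 226, center_y_4 = 93, radius_4 = 48, px1_5 = 287, py1_5 = 148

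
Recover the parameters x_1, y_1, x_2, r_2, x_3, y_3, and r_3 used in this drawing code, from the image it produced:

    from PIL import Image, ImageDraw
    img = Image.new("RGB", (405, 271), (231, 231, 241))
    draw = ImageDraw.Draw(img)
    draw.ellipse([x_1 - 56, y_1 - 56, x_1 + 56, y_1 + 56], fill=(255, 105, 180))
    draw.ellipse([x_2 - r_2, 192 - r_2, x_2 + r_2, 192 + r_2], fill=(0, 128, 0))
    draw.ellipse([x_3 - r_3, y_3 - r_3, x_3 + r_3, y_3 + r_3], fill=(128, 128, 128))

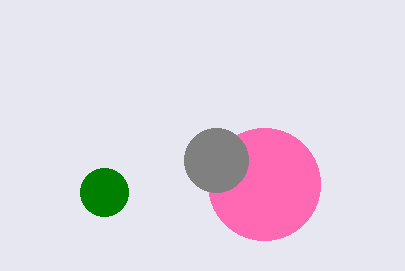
x_1 = 264; y_1 = 184; x_2 = 104; r_2 = 24; x_3 = 216; y_3 = 160; r_3 = 32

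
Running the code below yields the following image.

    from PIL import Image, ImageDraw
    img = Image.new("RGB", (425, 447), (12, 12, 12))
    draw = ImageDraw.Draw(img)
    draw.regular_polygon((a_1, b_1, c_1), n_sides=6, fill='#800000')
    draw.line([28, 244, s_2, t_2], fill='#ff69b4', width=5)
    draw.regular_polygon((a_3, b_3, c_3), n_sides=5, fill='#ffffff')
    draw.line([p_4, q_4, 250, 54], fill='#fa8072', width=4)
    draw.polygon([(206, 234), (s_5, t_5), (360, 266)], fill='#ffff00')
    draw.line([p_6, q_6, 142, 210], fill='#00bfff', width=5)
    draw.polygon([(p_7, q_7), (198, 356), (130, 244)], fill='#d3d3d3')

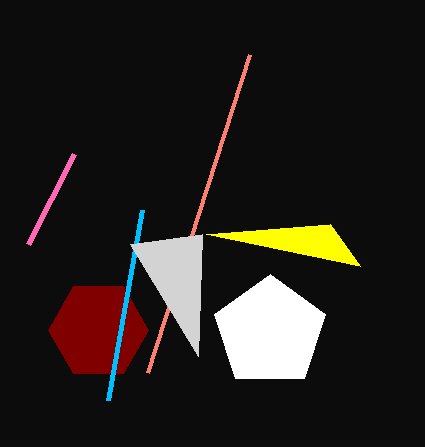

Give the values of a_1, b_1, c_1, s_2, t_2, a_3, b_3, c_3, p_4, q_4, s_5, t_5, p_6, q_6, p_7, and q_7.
a_1 = 98
b_1 = 330
c_1 = 50
s_2 = 74
t_2 = 154
a_3 = 270
b_3 = 332
c_3 = 58
p_4 = 148
q_4 = 372
s_5 = 330
t_5 = 224
p_6 = 108
q_6 = 400
p_7 = 202
q_7 = 234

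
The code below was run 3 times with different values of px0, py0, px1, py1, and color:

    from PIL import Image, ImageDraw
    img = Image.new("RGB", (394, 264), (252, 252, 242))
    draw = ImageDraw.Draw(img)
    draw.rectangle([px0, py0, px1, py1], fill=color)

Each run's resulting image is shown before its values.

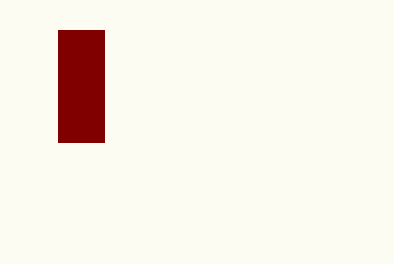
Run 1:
px0 = 58; py0 = 30; px1 = 104; py1 = 142; color = 'maroon'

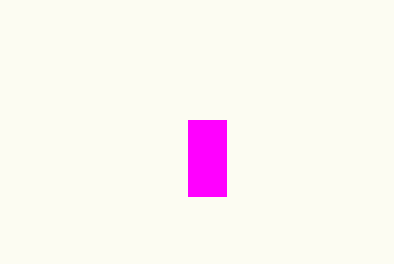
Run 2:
px0 = 188, py0 = 120, px1 = 226, py1 = 196, color = 'magenta'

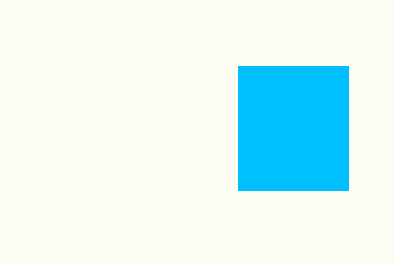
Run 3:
px0 = 238, py0 = 66, px1 = 348, py1 = 190, color = 'deepskyblue'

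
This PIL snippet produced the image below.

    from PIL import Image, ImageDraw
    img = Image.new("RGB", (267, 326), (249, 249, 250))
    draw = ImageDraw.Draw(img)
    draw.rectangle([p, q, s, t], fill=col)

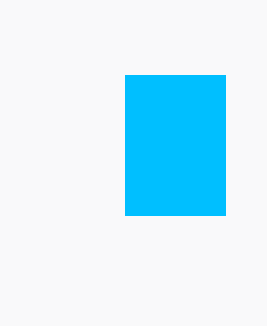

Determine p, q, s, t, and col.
p = 125; q = 75; s = 225; t = 215; col = 'deepskyblue'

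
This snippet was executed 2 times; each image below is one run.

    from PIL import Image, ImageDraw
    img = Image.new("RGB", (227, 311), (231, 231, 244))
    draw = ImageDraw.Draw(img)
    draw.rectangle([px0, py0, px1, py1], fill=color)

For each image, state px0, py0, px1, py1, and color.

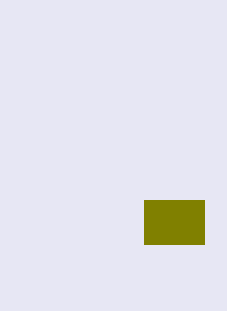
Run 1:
px0 = 144
py0 = 200
px1 = 204
py1 = 244
color = 'olive'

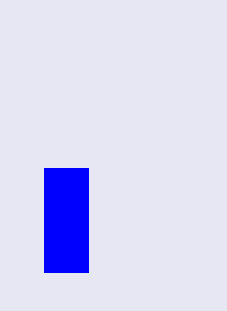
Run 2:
px0 = 44
py0 = 168
px1 = 88
py1 = 272
color = 'blue'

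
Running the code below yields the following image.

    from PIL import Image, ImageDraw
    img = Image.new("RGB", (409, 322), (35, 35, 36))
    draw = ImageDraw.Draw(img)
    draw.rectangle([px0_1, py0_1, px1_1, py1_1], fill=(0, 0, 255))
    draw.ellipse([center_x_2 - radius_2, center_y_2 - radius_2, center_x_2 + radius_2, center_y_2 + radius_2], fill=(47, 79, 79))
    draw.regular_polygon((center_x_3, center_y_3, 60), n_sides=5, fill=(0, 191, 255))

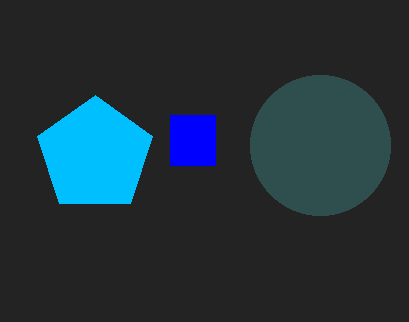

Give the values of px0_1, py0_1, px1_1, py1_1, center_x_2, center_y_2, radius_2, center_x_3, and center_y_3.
px0_1 = 170; py0_1 = 115; px1_1 = 215; py1_1 = 165; center_x_2 = 320; center_y_2 = 145; radius_2 = 70; center_x_3 = 95; center_y_3 = 155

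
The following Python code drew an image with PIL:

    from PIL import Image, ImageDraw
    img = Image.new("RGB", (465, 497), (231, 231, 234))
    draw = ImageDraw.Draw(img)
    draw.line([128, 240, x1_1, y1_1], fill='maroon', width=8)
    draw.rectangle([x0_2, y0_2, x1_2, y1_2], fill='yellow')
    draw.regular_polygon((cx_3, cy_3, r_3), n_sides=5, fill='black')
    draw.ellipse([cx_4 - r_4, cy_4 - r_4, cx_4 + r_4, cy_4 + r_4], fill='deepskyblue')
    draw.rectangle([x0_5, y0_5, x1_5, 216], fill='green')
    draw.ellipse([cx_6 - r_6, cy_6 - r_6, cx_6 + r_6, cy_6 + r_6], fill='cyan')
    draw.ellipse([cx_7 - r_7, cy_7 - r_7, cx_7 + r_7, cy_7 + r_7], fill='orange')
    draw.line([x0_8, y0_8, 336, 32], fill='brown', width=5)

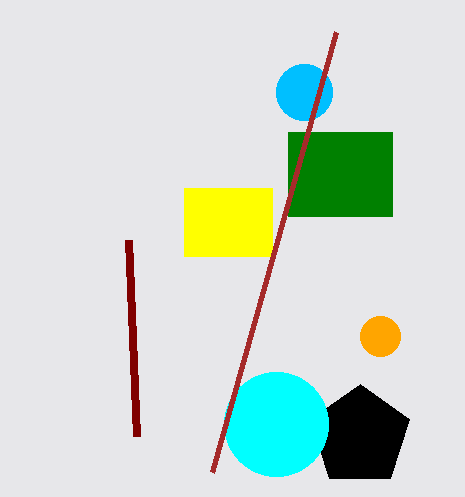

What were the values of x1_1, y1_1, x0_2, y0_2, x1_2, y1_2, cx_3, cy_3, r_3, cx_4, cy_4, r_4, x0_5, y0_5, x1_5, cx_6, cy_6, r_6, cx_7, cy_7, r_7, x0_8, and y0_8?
x1_1 = 136
y1_1 = 436
x0_2 = 184
y0_2 = 188
x1_2 = 272
y1_2 = 256
cx_3 = 360
cy_3 = 436
r_3 = 52
cx_4 = 304
cy_4 = 92
r_4 = 28
x0_5 = 288
y0_5 = 132
x1_5 = 392
cx_6 = 276
cy_6 = 424
r_6 = 52
cx_7 = 380
cy_7 = 336
r_7 = 20
x0_8 = 212
y0_8 = 472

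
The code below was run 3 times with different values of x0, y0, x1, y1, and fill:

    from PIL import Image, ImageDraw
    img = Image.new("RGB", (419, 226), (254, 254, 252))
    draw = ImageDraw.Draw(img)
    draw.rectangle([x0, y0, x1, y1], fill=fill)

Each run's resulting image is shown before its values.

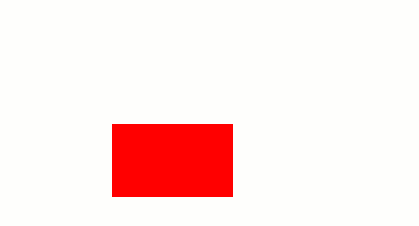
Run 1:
x0 = 112; y0 = 124; x1 = 232; y1 = 196; fill = 'red'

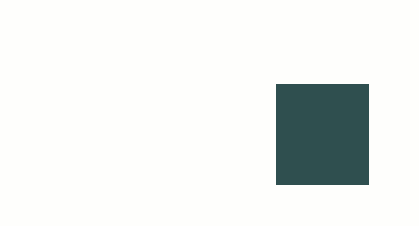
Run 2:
x0 = 276, y0 = 84, x1 = 368, y1 = 184, fill = 'darkslategray'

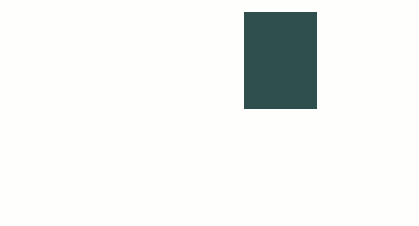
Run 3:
x0 = 244; y0 = 12; x1 = 316; y1 = 108; fill = 'darkslategray'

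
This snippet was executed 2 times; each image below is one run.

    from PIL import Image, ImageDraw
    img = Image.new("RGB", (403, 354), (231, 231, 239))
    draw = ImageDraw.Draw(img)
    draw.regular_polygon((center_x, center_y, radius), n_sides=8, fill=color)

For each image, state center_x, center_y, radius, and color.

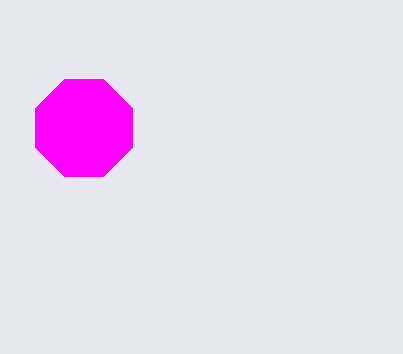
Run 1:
center_x = 84; center_y = 128; radius = 52; color = 'magenta'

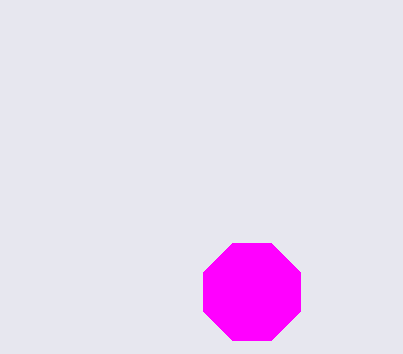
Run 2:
center_x = 252; center_y = 292; radius = 52; color = 'magenta'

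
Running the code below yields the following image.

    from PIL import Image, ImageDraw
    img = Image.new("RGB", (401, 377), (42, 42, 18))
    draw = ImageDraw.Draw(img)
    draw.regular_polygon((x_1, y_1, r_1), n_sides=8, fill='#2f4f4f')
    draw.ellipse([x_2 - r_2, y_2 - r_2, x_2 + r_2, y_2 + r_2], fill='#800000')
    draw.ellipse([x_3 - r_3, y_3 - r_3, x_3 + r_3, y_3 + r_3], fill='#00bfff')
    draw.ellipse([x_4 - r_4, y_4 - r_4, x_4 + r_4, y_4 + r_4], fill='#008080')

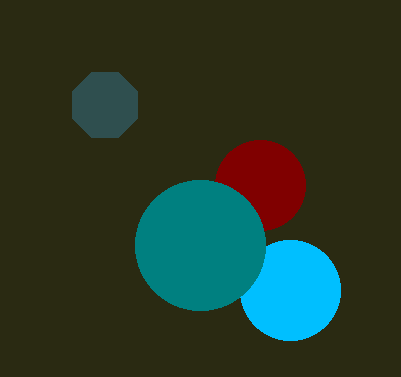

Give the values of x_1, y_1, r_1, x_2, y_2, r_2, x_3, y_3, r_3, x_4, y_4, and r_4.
x_1 = 105; y_1 = 105; r_1 = 35; x_2 = 260; y_2 = 185; r_2 = 45; x_3 = 290; y_3 = 290; r_3 = 50; x_4 = 200; y_4 = 245; r_4 = 65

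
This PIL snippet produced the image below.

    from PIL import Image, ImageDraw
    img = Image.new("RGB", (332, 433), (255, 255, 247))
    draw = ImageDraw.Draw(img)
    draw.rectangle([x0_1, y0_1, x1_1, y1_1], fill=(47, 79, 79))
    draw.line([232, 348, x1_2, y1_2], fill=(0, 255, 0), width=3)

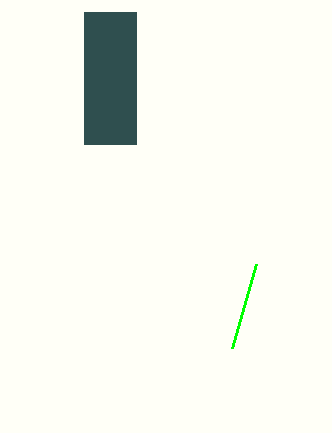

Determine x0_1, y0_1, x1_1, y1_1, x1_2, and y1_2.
x0_1 = 84, y0_1 = 12, x1_1 = 136, y1_1 = 144, x1_2 = 256, y1_2 = 264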